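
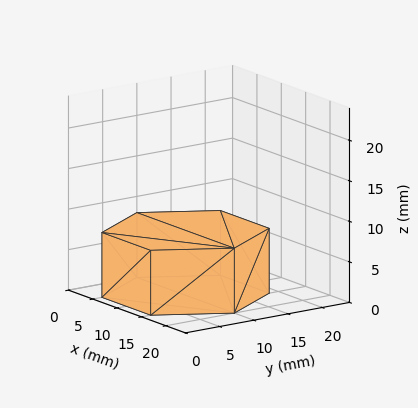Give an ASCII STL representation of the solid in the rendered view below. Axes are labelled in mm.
Reading the render: the shape is a regular 6-sided prism (a cylinder approximated with 6 flat sides), circumscribed radius ≈ 10 mm, height ≈ 8 mm (dimensions read to the nearest mm from the axis ticks). For the STL, each face is triangulated and given an outward normal.

solid part
  facet normal 0.0000 0.0000 -1.0000
    outer loop
      vertex 5.000 18.660 0.000
      vertex 15.000 18.660 0.000
      vertex 20.000 10.000 0.000
    endloop
  endfacet
  facet normal 0.0000 0.0000 -1.0000
    outer loop
      vertex 0.000 10.000 0.000
      vertex 5.000 18.660 0.000
      vertex 20.000 10.000 0.000
    endloop
  endfacet
  facet normal 0.0000 0.0000 -1.0000
    outer loop
      vertex 5.000 1.340 0.000
      vertex 0.000 10.000 0.000
      vertex 20.000 10.000 0.000
    endloop
  endfacet
  facet normal 0.0000 0.0000 -1.0000
    outer loop
      vertex 15.000 1.340 0.000
      vertex 5.000 1.340 0.000
      vertex 20.000 10.000 0.000
    endloop
  endfacet
  facet normal 0.0000 0.0000 1.0000
    outer loop
      vertex 20.000 10.000 8.000
      vertex 15.000 18.660 8.000
      vertex 5.000 18.660 8.000
    endloop
  endfacet
  facet normal 0.0000 0.0000 1.0000
    outer loop
      vertex 20.000 10.000 8.000
      vertex 5.000 18.660 8.000
      vertex 0.000 10.000 8.000
    endloop
  endfacet
  facet normal 0.0000 0.0000 1.0000
    outer loop
      vertex 20.000 10.000 8.000
      vertex 0.000 10.000 8.000
      vertex 5.000 1.340 8.000
    endloop
  endfacet
  facet normal 0.0000 0.0000 1.0000
    outer loop
      vertex 20.000 10.000 8.000
      vertex 5.000 1.340 8.000
      vertex 15.000 1.340 8.000
    endloop
  endfacet
  facet normal 0.8660 0.5000 0.0000
    outer loop
      vertex 20.000 10.000 0.000
      vertex 15.000 18.660 0.000
      vertex 15.000 18.660 8.000
    endloop
  endfacet
  facet normal 0.8660 0.5000 0.0000
    outer loop
      vertex 20.000 10.000 0.000
      vertex 15.000 18.660 8.000
      vertex 20.000 10.000 8.000
    endloop
  endfacet
  facet normal 0.0000 1.0000 0.0000
    outer loop
      vertex 15.000 18.660 0.000
      vertex 5.000 18.660 0.000
      vertex 5.000 18.660 8.000
    endloop
  endfacet
  facet normal 0.0000 1.0000 0.0000
    outer loop
      vertex 15.000 18.660 0.000
      vertex 5.000 18.660 8.000
      vertex 15.000 18.660 8.000
    endloop
  endfacet
  facet normal -0.8660 0.5000 0.0000
    outer loop
      vertex 5.000 18.660 0.000
      vertex 0.000 10.000 0.000
      vertex 0.000 10.000 8.000
    endloop
  endfacet
  facet normal -0.8660 0.5000 0.0000
    outer loop
      vertex 5.000 18.660 0.000
      vertex 0.000 10.000 8.000
      vertex 5.000 18.660 8.000
    endloop
  endfacet
  facet normal -0.8660 -0.5000 0.0000
    outer loop
      vertex 0.000 10.000 0.000
      vertex 5.000 1.340 0.000
      vertex 5.000 1.340 8.000
    endloop
  endfacet
  facet normal -0.8660 -0.5000 0.0000
    outer loop
      vertex 0.000 10.000 0.000
      vertex 5.000 1.340 8.000
      vertex 0.000 10.000 8.000
    endloop
  endfacet
  facet normal 0.0000 -1.0000 0.0000
    outer loop
      vertex 5.000 1.340 0.000
      vertex 15.000 1.340 0.000
      vertex 15.000 1.340 8.000
    endloop
  endfacet
  facet normal 0.0000 -1.0000 0.0000
    outer loop
      vertex 5.000 1.340 0.000
      vertex 15.000 1.340 8.000
      vertex 5.000 1.340 8.000
    endloop
  endfacet
  facet normal 0.8660 -0.5000 0.0000
    outer loop
      vertex 15.000 1.340 0.000
      vertex 20.000 10.000 0.000
      vertex 20.000 10.000 8.000
    endloop
  endfacet
  facet normal 0.8660 -0.5000 0.0000
    outer loop
      vertex 15.000 1.340 0.000
      vertex 20.000 10.000 8.000
      vertex 15.000 1.340 8.000
    endloop
  endfacet
endsolid part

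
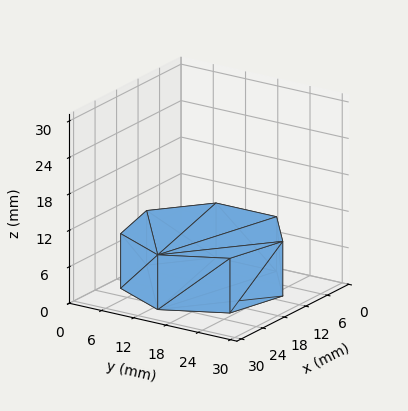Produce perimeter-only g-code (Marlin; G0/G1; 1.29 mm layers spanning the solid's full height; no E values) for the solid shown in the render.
Reading the render: the shape is a regular 7-sided prism (a cylinder approximated with 7 flat sides), circumscribed radius ≈ 13 mm, height ≈ 9 mm (dimensions read to the nearest mm from the axis ticks). For the g-code, the solid's height is divided into equal slices at the stated Δz and each level perimeter traced with G1 moves after a G0 lift.

; perimeter-only toolpath
G21 ; units = mm
G90 ; absolute positioning
G28 ; home
; layer 1
G0 Z1.29
G0 X26.00 Y13.00
G1 X21.11 Y23.16
G1 X10.11 Y25.67
G1 X1.29 Y18.64
G1 X1.29 Y7.36
G1 X10.11 Y0.33
G1 X21.11 Y2.84
G1 X26.00 Y13.00
; layer 2
G0 Z2.57
G0 X26.00 Y13.00
G1 X21.11 Y23.16
G1 X10.11 Y25.67
G1 X1.29 Y18.64
G1 X1.29 Y7.36
G1 X10.11 Y0.33
G1 X21.11 Y2.84
G1 X26.00 Y13.00
; layer 3
G0 Z3.86
G0 X26.00 Y13.00
G1 X21.11 Y23.16
G1 X10.11 Y25.67
G1 X1.29 Y18.64
G1 X1.29 Y7.36
G1 X10.11 Y0.33
G1 X21.11 Y2.84
G1 X26.00 Y13.00
; layer 4
G0 Z5.14
G0 X26.00 Y13.00
G1 X21.11 Y23.16
G1 X10.11 Y25.67
G1 X1.29 Y18.64
G1 X1.29 Y7.36
G1 X10.11 Y0.33
G1 X21.11 Y2.84
G1 X26.00 Y13.00
; layer 5
G0 Z6.43
G0 X26.00 Y13.00
G1 X21.11 Y23.16
G1 X10.11 Y25.67
G1 X1.29 Y18.64
G1 X1.29 Y7.36
G1 X10.11 Y0.33
G1 X21.11 Y2.84
G1 X26.00 Y13.00
; layer 6
G0 Z7.71
G0 X26.00 Y13.00
G1 X21.11 Y23.16
G1 X10.11 Y25.67
G1 X1.29 Y18.64
G1 X1.29 Y7.36
G1 X10.11 Y0.33
G1 X21.11 Y2.84
G1 X26.00 Y13.00
; layer 7
G0 Z9.00
G0 X26.00 Y13.00
G1 X21.11 Y23.16
G1 X10.11 Y25.67
G1 X1.29 Y18.64
G1 X1.29 Y7.36
G1 X10.11 Y0.33
G1 X21.11 Y2.84
G1 X26.00 Y13.00
M2 ; end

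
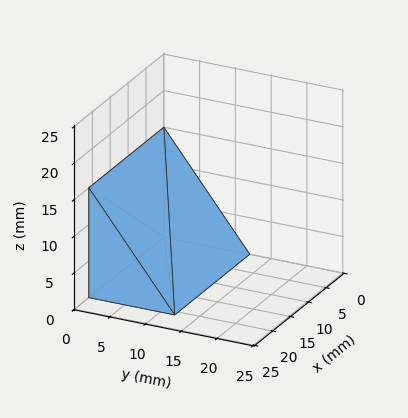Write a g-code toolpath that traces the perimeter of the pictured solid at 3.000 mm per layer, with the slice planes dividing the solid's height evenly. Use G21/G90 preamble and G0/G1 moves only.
Reading the render: the shape is a wedge (ramp): 21 × 12 mm base, rising to 15 mm along the y=0 edge and sloping linearly to z=0 at y=12 (dimensions read to the nearest mm from the axis ticks). For the g-code, the solid's height is divided into equal slices at the stated Δz and each level perimeter traced with G1 moves after a G0 lift.

; perimeter-only toolpath
G21 ; units = mm
G90 ; absolute positioning
G28 ; home
; layer 1
G0 Z3.000
G0 X0.000 Y0.000
G1 X21.000 Y0.000
G1 X21.000 Y9.600
G1 X0.000 Y9.600
G1 X0.000 Y0.000
; layer 2
G0 Z6.000
G0 X0.000 Y0.000
G1 X21.000 Y0.000
G1 X21.000 Y7.200
G1 X0.000 Y7.200
G1 X0.000 Y0.000
; layer 3
G0 Z9.000
G0 X0.000 Y0.000
G1 X21.000 Y0.000
G1 X21.000 Y4.800
G1 X0.000 Y4.800
G1 X0.000 Y0.000
; layer 4
G0 Z12.000
G0 X0.000 Y0.000
G1 X21.000 Y0.000
G1 X21.000 Y2.400
G1 X0.000 Y2.400
G1 X0.000 Y0.000
M2 ; end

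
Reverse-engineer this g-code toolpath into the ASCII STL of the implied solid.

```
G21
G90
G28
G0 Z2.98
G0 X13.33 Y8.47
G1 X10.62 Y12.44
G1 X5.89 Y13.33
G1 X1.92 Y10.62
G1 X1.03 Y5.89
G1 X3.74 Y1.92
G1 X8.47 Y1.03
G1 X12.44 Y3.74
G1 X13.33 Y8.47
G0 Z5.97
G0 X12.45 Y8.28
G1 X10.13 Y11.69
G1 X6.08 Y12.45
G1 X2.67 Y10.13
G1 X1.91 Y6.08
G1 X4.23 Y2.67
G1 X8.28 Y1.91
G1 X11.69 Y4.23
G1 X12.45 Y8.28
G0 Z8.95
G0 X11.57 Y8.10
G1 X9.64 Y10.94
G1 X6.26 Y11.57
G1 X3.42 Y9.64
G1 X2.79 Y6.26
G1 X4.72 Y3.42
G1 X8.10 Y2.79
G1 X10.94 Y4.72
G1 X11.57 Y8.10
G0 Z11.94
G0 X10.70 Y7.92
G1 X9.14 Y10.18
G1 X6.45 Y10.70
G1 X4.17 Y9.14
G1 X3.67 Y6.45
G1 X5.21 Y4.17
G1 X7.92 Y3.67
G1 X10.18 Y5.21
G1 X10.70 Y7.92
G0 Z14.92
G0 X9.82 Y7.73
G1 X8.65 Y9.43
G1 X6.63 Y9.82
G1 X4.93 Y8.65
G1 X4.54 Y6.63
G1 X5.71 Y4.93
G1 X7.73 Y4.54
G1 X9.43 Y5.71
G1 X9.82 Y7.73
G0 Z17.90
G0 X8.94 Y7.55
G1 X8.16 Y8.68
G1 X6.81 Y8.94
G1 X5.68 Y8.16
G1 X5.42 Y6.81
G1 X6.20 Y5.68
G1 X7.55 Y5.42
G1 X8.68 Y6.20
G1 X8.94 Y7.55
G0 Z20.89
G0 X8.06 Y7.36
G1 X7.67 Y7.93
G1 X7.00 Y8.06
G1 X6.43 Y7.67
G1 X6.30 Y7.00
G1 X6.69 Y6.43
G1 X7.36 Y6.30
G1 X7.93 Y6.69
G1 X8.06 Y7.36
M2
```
solid part
  facet normal 0.0000 0.0000 -1.0000
    outer loop
      vertex 5.71 14.21 0.00
      vertex 11.11 13.19 0.00
      vertex 14.21 8.65 0.00
    endloop
  endfacet
  facet normal 0.0000 0.0000 -1.0000
    outer loop
      vertex 1.17 11.11 0.00
      vertex 5.71 14.21 0.00
      vertex 14.21 8.65 0.00
    endloop
  endfacet
  facet normal 0.0000 0.0000 -1.0000
    outer loop
      vertex 0.15 5.71 0.00
      vertex 1.17 11.11 0.00
      vertex 14.21 8.65 0.00
    endloop
  endfacet
  facet normal 0.0000 0.0000 -1.0000
    outer loop
      vertex 3.25 1.17 0.00
      vertex 0.15 5.71 0.00
      vertex 14.21 8.65 0.00
    endloop
  endfacet
  facet normal 0.0000 0.0000 -1.0000
    outer loop
      vertex 8.65 0.15 0.00
      vertex 3.25 1.17 0.00
      vertex 14.21 8.65 0.00
    endloop
  endfacet
  facet normal 0.0000 0.0000 -1.0000
    outer loop
      vertex 13.19 3.25 0.00
      vertex 8.65 0.15 0.00
      vertex 14.21 8.65 0.00
    endloop
  endfacet
  facet normal 0.7957 0.5433 0.2678
    outer loop
      vertex 14.21 8.65 0.00
      vertex 11.11 13.19 0.00
      vertex 7.18 7.18 23.87
    endloop
  endfacet
  facet normal 0.1788 0.9467 0.2678
    outer loop
      vertex 11.11 13.19 0.00
      vertex 5.71 14.21 0.00
      vertex 7.18 7.18 23.87
    endloop
  endfacet
  facet normal -0.5433 0.7957 0.2678
    outer loop
      vertex 5.71 14.21 0.00
      vertex 1.17 11.11 0.00
      vertex 7.18 7.18 23.87
    endloop
  endfacet
  facet normal -0.9467 0.1788 0.2678
    outer loop
      vertex 1.17 11.11 0.00
      vertex 0.15 5.71 0.00
      vertex 7.18 7.18 23.87
    endloop
  endfacet
  facet normal -0.7957 -0.5433 0.2678
    outer loop
      vertex 0.15 5.71 0.00
      vertex 3.25 1.17 0.00
      vertex 7.18 7.18 23.87
    endloop
  endfacet
  facet normal -0.1788 -0.9467 0.2678
    outer loop
      vertex 3.25 1.17 0.00
      vertex 8.65 0.15 0.00
      vertex 7.18 7.18 23.87
    endloop
  endfacet
  facet normal 0.5433 -0.7957 0.2678
    outer loop
      vertex 8.65 0.15 0.00
      vertex 13.19 3.25 0.00
      vertex 7.18 7.18 23.87
    endloop
  endfacet
  facet normal 0.9467 -0.1788 0.2678
    outer loop
      vertex 13.19 3.25 0.00
      vertex 14.21 8.65 0.00
      vertex 7.18 7.18 23.87
    endloop
  endfacet
endsolid part

The G0 Z moves step by Δz≈2.98 mm. The G1 loops shrink linearly with z, so the solid tapers from its base footprint up to z≈23.9. Closing with a flat bottom cap and the tapered top and triangulating gives 14 facets — a regular 8-sided pyramid, base circumscribed radius ≈ 7.18 mm, apex at z ≈ 23.9 mm.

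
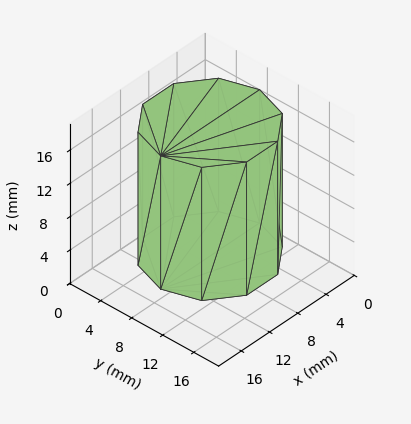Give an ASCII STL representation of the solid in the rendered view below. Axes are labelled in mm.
Reading the render: the shape is a regular 10-sided prism (a cylinder approximated with 10 flat sides), circumscribed radius ≈ 7 mm, height ≈ 16 mm (dimensions read to the nearest mm from the axis ticks). For the STL, each face is triangulated and given an outward normal.

solid part
  facet normal 0.0000 0.0000 -1.0000
    outer loop
      vertex 9.2 13.7 0.0
      vertex 12.7 11.1 0.0
      vertex 14.0 7.0 0.0
    endloop
  endfacet
  facet normal 0.0000 0.0000 -1.0000
    outer loop
      vertex 4.8 13.7 0.0
      vertex 9.2 13.7 0.0
      vertex 14.0 7.0 0.0
    endloop
  endfacet
  facet normal 0.0000 0.0000 -1.0000
    outer loop
      vertex 1.3 11.1 0.0
      vertex 4.8 13.7 0.0
      vertex 14.0 7.0 0.0
    endloop
  endfacet
  facet normal 0.0000 0.0000 -1.0000
    outer loop
      vertex 0.0 7.0 0.0
      vertex 1.3 11.1 0.0
      vertex 14.0 7.0 0.0
    endloop
  endfacet
  facet normal 0.0000 0.0000 -1.0000
    outer loop
      vertex 1.3 2.9 0.0
      vertex 0.0 7.0 0.0
      vertex 14.0 7.0 0.0
    endloop
  endfacet
  facet normal 0.0000 0.0000 -1.0000
    outer loop
      vertex 4.8 0.3 0.0
      vertex 1.3 2.9 0.0
      vertex 14.0 7.0 0.0
    endloop
  endfacet
  facet normal 0.0000 0.0000 -1.0000
    outer loop
      vertex 9.2 0.3 0.0
      vertex 4.8 0.3 0.0
      vertex 14.0 7.0 0.0
    endloop
  endfacet
  facet normal 0.0000 0.0000 -1.0000
    outer loop
      vertex 12.7 2.9 0.0
      vertex 9.2 0.3 0.0
      vertex 14.0 7.0 0.0
    endloop
  endfacet
  facet normal 0.0000 0.0000 1.0000
    outer loop
      vertex 14.0 7.0 16.0
      vertex 12.7 11.1 16.0
      vertex 9.2 13.7 16.0
    endloop
  endfacet
  facet normal 0.0000 0.0000 1.0000
    outer loop
      vertex 14.0 7.0 16.0
      vertex 9.2 13.7 16.0
      vertex 4.8 13.7 16.0
    endloop
  endfacet
  facet normal 0.0000 0.0000 1.0000
    outer loop
      vertex 14.0 7.0 16.0
      vertex 4.8 13.7 16.0
      vertex 1.3 11.1 16.0
    endloop
  endfacet
  facet normal 0.0000 0.0000 1.0000
    outer loop
      vertex 14.0 7.0 16.0
      vertex 1.3 11.1 16.0
      vertex 0.0 7.0 16.0
    endloop
  endfacet
  facet normal 0.0000 0.0000 1.0000
    outer loop
      vertex 14.0 7.0 16.0
      vertex 0.0 7.0 16.0
      vertex 1.3 2.9 16.0
    endloop
  endfacet
  facet normal 0.0000 0.0000 1.0000
    outer loop
      vertex 14.0 7.0 16.0
      vertex 1.3 2.9 16.0
      vertex 4.8 0.3 16.0
    endloop
  endfacet
  facet normal 0.0000 0.0000 1.0000
    outer loop
      vertex 14.0 7.0 16.0
      vertex 4.8 0.3 16.0
      vertex 9.2 0.3 16.0
    endloop
  endfacet
  facet normal 0.0000 0.0000 1.0000
    outer loop
      vertex 14.0 7.0 16.0
      vertex 9.2 0.3 16.0
      vertex 12.7 2.9 16.0
    endloop
  endfacet
  facet normal 0.9532 0.3022 0.0000
    outer loop
      vertex 14.0 7.0 0.0
      vertex 12.7 11.1 0.0
      vertex 12.7 11.1 16.0
    endloop
  endfacet
  facet normal 0.9532 0.3022 0.0000
    outer loop
      vertex 14.0 7.0 0.0
      vertex 12.7 11.1 16.0
      vertex 14.0 7.0 16.0
    endloop
  endfacet
  facet normal 0.5963 0.8027 0.0000
    outer loop
      vertex 12.7 11.1 0.0
      vertex 9.2 13.7 0.0
      vertex 9.2 13.7 16.0
    endloop
  endfacet
  facet normal 0.5963 0.8027 0.0000
    outer loop
      vertex 12.7 11.1 0.0
      vertex 9.2 13.7 16.0
      vertex 12.7 11.1 16.0
    endloop
  endfacet
  facet normal 0.0000 1.0000 0.0000
    outer loop
      vertex 9.2 13.7 0.0
      vertex 4.8 13.7 0.0
      vertex 4.8 13.7 16.0
    endloop
  endfacet
  facet normal 0.0000 1.0000 0.0000
    outer loop
      vertex 9.2 13.7 0.0
      vertex 4.8 13.7 16.0
      vertex 9.2 13.7 16.0
    endloop
  endfacet
  facet normal -0.5963 0.8027 0.0000
    outer loop
      vertex 4.8 13.7 0.0
      vertex 1.3 11.1 0.0
      vertex 1.3 11.1 16.0
    endloop
  endfacet
  facet normal -0.5963 0.8027 0.0000
    outer loop
      vertex 4.8 13.7 0.0
      vertex 1.3 11.1 16.0
      vertex 4.8 13.7 16.0
    endloop
  endfacet
  facet normal -0.9532 0.3022 0.0000
    outer loop
      vertex 1.3 11.1 0.0
      vertex 0.0 7.0 0.0
      vertex 0.0 7.0 16.0
    endloop
  endfacet
  facet normal -0.9532 0.3022 0.0000
    outer loop
      vertex 1.3 11.1 0.0
      vertex 0.0 7.0 16.0
      vertex 1.3 11.1 16.0
    endloop
  endfacet
  facet normal -0.9532 -0.3022 0.0000
    outer loop
      vertex 0.0 7.0 0.0
      vertex 1.3 2.9 0.0
      vertex 1.3 2.9 16.0
    endloop
  endfacet
  facet normal -0.9532 -0.3022 0.0000
    outer loop
      vertex 0.0 7.0 0.0
      vertex 1.3 2.9 16.0
      vertex 0.0 7.0 16.0
    endloop
  endfacet
  facet normal -0.5963 -0.8027 0.0000
    outer loop
      vertex 1.3 2.9 0.0
      vertex 4.8 0.3 0.0
      vertex 4.8 0.3 16.0
    endloop
  endfacet
  facet normal -0.5963 -0.8027 0.0000
    outer loop
      vertex 1.3 2.9 0.0
      vertex 4.8 0.3 16.0
      vertex 1.3 2.9 16.0
    endloop
  endfacet
  facet normal 0.0000 -1.0000 0.0000
    outer loop
      vertex 4.8 0.3 0.0
      vertex 9.2 0.3 0.0
      vertex 9.2 0.3 16.0
    endloop
  endfacet
  facet normal 0.0000 -1.0000 0.0000
    outer loop
      vertex 4.8 0.3 0.0
      vertex 9.2 0.3 16.0
      vertex 4.8 0.3 16.0
    endloop
  endfacet
  facet normal 0.5963 -0.8027 0.0000
    outer loop
      vertex 9.2 0.3 0.0
      vertex 12.7 2.9 0.0
      vertex 12.7 2.9 16.0
    endloop
  endfacet
  facet normal 0.5963 -0.8027 0.0000
    outer loop
      vertex 9.2 0.3 0.0
      vertex 12.7 2.9 16.0
      vertex 9.2 0.3 16.0
    endloop
  endfacet
  facet normal 0.9532 -0.3022 0.0000
    outer loop
      vertex 12.7 2.9 0.0
      vertex 14.0 7.0 0.0
      vertex 14.0 7.0 16.0
    endloop
  endfacet
  facet normal 0.9532 -0.3022 0.0000
    outer loop
      vertex 12.7 2.9 0.0
      vertex 14.0 7.0 16.0
      vertex 12.7 2.9 16.0
    endloop
  endfacet
endsolid part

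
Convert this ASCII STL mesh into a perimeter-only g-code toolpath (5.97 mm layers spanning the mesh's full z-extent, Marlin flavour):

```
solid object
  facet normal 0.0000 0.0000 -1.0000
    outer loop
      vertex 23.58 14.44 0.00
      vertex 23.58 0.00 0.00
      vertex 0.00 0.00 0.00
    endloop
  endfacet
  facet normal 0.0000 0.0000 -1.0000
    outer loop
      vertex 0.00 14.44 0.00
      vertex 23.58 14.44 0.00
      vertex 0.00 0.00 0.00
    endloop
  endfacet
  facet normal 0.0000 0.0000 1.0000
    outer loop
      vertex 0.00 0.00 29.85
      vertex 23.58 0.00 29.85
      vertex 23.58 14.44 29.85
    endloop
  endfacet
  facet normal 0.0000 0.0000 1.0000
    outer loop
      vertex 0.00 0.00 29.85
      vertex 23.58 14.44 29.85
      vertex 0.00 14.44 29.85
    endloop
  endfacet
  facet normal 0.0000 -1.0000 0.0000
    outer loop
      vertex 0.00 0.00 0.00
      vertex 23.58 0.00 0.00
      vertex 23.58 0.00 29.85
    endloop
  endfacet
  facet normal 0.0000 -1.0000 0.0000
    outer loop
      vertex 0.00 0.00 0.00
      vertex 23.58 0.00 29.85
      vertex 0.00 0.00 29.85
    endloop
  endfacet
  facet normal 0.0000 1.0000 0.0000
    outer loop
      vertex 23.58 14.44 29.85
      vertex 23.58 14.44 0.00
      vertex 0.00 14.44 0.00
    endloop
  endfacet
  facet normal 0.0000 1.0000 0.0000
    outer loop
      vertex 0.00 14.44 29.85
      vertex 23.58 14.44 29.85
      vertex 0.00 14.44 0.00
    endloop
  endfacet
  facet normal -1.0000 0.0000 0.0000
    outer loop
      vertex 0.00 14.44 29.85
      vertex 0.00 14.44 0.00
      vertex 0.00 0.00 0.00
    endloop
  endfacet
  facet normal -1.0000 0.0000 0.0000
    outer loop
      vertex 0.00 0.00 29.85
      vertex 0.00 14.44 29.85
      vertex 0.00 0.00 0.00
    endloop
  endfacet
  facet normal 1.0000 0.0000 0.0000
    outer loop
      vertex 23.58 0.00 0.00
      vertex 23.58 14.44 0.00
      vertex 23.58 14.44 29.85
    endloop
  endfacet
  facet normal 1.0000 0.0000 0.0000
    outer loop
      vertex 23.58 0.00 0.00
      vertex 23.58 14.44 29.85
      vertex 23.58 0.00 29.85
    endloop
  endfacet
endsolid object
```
; perimeter-only toolpath
G21 ; units = mm
G90 ; absolute positioning
G28 ; home
; layer 1
G0 Z5.97
G0 X0.00 Y0.00
G1 X23.58 Y0.00
G1 X23.58 Y14.44
G1 X0.00 Y14.44
G1 X0.00 Y0.00
; layer 2
G0 Z11.94
G0 X0.00 Y0.00
G1 X23.58 Y0.00
G1 X23.58 Y14.44
G1 X0.00 Y14.44
G1 X0.00 Y0.00
; layer 3
G0 Z17.91
G0 X0.00 Y0.00
G1 X23.58 Y0.00
G1 X23.58 Y14.44
G1 X0.00 Y14.44
G1 X0.00 Y0.00
; layer 4
G0 Z23.88
G0 X0.00 Y0.00
G1 X23.58 Y0.00
G1 X23.58 Y14.44
G1 X0.00 Y14.44
G1 X0.00 Y0.00
; layer 5
G0 Z29.85
G0 X0.00 Y0.00
G1 X23.58 Y0.00
G1 X23.58 Y14.44
G1 X0.00 Y14.44
G1 X0.00 Y0.00
M2 ; end

The solid is a rectangular box, roughly 23.6 × 14.4 mm footprint and 29.9 mm tall. Slicing at Δz = 5.97 mm — 5 equal slices spanning the solid's height, so layer i sits at z = i·h/5 — gives 5 non-empty perimeters. Each is a 4-segment closed polygon; G0 lifts to the layer z and rapids to the start vertex, then G1 traces the edges.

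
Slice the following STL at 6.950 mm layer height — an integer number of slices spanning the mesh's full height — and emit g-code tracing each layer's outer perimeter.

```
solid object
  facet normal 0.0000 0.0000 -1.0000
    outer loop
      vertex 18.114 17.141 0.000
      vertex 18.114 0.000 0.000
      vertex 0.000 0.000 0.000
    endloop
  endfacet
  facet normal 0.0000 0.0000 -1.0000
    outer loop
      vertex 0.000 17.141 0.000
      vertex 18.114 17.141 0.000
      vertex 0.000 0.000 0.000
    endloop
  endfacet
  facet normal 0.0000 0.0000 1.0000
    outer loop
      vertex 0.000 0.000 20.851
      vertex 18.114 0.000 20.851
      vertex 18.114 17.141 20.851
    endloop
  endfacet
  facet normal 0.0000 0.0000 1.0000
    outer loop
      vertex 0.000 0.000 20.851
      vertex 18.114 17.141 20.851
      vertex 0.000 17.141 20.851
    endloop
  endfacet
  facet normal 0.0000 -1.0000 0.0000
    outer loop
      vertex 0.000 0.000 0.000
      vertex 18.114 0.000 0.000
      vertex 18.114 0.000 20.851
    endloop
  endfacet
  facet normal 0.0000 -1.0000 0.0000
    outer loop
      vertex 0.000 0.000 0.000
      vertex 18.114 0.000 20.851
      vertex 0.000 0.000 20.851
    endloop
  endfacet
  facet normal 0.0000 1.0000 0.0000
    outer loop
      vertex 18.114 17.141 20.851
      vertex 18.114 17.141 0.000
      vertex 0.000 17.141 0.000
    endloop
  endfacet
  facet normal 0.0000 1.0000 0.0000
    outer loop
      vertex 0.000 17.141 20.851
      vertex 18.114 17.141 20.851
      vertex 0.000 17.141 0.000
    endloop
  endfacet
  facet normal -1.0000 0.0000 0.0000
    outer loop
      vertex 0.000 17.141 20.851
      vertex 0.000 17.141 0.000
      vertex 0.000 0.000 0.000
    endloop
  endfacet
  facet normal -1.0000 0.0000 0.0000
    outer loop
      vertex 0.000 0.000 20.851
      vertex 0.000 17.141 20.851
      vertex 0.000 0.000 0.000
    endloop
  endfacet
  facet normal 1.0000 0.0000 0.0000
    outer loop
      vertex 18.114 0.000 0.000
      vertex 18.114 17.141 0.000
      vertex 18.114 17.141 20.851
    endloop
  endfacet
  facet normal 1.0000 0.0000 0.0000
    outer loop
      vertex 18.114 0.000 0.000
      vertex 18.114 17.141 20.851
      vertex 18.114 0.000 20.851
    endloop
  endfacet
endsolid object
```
; perimeter-only toolpath
G21 ; units = mm
G90 ; absolute positioning
G28 ; home
; layer 1
G0 Z6.950
G0 X0.000 Y0.000
G1 X18.114 Y0.000
G1 X18.114 Y17.141
G1 X0.000 Y17.141
G1 X0.000 Y0.000
; layer 2
G0 Z13.901
G0 X0.000 Y0.000
G1 X18.114 Y0.000
G1 X18.114 Y17.141
G1 X0.000 Y17.141
G1 X0.000 Y0.000
; layer 3
G0 Z20.851
G0 X0.000 Y0.000
G1 X18.114 Y0.000
G1 X18.114 Y17.141
G1 X0.000 Y17.141
G1 X0.000 Y0.000
M2 ; end

The solid is a rectangular box, roughly 18.1 × 17.1 mm footprint and 20.9 mm tall. Slicing at Δz = 6.950 mm — 3 equal slices spanning the solid's height, so layer i sits at z = i·h/3 — gives 3 non-empty perimeters. Each is a 4-segment closed polygon; G0 lifts to the layer z and rapids to the start vertex, then G1 traces the edges.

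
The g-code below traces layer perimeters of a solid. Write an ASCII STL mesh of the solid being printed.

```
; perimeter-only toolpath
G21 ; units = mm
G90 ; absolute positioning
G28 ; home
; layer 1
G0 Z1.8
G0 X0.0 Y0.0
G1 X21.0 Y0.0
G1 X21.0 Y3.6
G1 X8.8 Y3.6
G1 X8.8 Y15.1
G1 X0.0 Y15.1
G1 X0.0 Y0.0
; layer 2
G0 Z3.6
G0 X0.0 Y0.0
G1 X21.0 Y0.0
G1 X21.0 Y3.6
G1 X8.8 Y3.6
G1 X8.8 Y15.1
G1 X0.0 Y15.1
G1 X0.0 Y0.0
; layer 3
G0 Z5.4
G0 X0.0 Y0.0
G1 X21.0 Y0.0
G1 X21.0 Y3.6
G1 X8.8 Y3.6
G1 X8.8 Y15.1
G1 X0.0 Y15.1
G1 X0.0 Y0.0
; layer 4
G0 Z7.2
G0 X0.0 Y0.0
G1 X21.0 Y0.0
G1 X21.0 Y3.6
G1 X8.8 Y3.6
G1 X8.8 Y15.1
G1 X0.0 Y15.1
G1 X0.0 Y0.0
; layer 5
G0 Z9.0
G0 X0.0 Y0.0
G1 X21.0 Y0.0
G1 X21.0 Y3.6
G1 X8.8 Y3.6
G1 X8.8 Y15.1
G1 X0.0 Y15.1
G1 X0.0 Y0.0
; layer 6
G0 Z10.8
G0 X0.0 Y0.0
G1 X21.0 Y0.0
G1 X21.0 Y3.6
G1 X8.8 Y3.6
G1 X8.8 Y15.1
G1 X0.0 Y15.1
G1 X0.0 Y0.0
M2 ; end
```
solid part
  facet normal 0.0000 0.0000 -1.0000
    outer loop
      vertex 21.0 3.6 0.0
      vertex 21.0 0.0 0.0
      vertex 0.0 0.0 0.0
    endloop
  endfacet
  facet normal 0.0000 0.0000 -1.0000
    outer loop
      vertex 8.8 3.6 0.0
      vertex 21.0 3.6 0.0
      vertex 0.0 0.0 0.0
    endloop
  endfacet
  facet normal 0.0000 0.0000 -1.0000
    outer loop
      vertex 8.8 15.1 0.0
      vertex 8.8 3.6 0.0
      vertex 0.0 0.0 0.0
    endloop
  endfacet
  facet normal 0.0000 0.0000 -1.0000
    outer loop
      vertex 0.0 15.1 0.0
      vertex 8.8 15.1 0.0
      vertex 0.0 0.0 0.0
    endloop
  endfacet
  facet normal 0.0000 0.0000 1.0000
    outer loop
      vertex 0.0 0.0 10.8
      vertex 21.0 0.0 10.8
      vertex 21.0 3.6 10.8
    endloop
  endfacet
  facet normal 0.0000 0.0000 1.0000
    outer loop
      vertex 0.0 0.0 10.8
      vertex 21.0 3.6 10.8
      vertex 8.8 3.6 10.8
    endloop
  endfacet
  facet normal 0.0000 0.0000 1.0000
    outer loop
      vertex 0.0 0.0 10.8
      vertex 8.8 3.6 10.8
      vertex 8.8 15.1 10.8
    endloop
  endfacet
  facet normal 0.0000 0.0000 1.0000
    outer loop
      vertex 0.0 0.0 10.8
      vertex 8.8 15.1 10.8
      vertex 0.0 15.1 10.8
    endloop
  endfacet
  facet normal 0.0000 -1.0000 0.0000
    outer loop
      vertex 0.0 0.0 0.0
      vertex 21.0 0.0 0.0
      vertex 21.0 0.0 10.8
    endloop
  endfacet
  facet normal 0.0000 -1.0000 0.0000
    outer loop
      vertex 0.0 0.0 0.0
      vertex 21.0 0.0 10.8
      vertex 0.0 0.0 10.8
    endloop
  endfacet
  facet normal 1.0000 0.0000 0.0000
    outer loop
      vertex 21.0 0.0 0.0
      vertex 21.0 3.6 0.0
      vertex 21.0 3.6 10.8
    endloop
  endfacet
  facet normal 1.0000 0.0000 0.0000
    outer loop
      vertex 21.0 0.0 0.0
      vertex 21.0 3.6 10.8
      vertex 21.0 0.0 10.8
    endloop
  endfacet
  facet normal 0.0000 1.0000 0.0000
    outer loop
      vertex 21.0 3.6 0.0
      vertex 8.8 3.6 0.0
      vertex 8.8 3.6 10.8
    endloop
  endfacet
  facet normal 0.0000 1.0000 0.0000
    outer loop
      vertex 21.0 3.6 0.0
      vertex 8.8 3.6 10.8
      vertex 21.0 3.6 10.8
    endloop
  endfacet
  facet normal 1.0000 0.0000 0.0000
    outer loop
      vertex 8.8 3.6 0.0
      vertex 8.8 15.1 0.0
      vertex 8.8 15.1 10.8
    endloop
  endfacet
  facet normal 1.0000 0.0000 0.0000
    outer loop
      vertex 8.8 3.6 0.0
      vertex 8.8 15.1 10.8
      vertex 8.8 3.6 10.8
    endloop
  endfacet
  facet normal 0.0000 1.0000 0.0000
    outer loop
      vertex 8.8 15.1 0.0
      vertex 0.0 15.1 0.0
      vertex 0.0 15.1 10.8
    endloop
  endfacet
  facet normal 0.0000 1.0000 0.0000
    outer loop
      vertex 8.8 15.1 0.0
      vertex 0.0 15.1 10.8
      vertex 8.8 15.1 10.8
    endloop
  endfacet
  facet normal -1.0000 0.0000 0.0000
    outer loop
      vertex 0.0 15.1 0.0
      vertex 0.0 0.0 0.0
      vertex 0.0 0.0 10.8
    endloop
  endfacet
  facet normal -1.0000 0.0000 0.0000
    outer loop
      vertex 0.0 15.1 0.0
      vertex 0.0 0.0 10.8
      vertex 0.0 15.1 10.8
    endloop
  endfacet
endsolid part

The G0 Z moves step by Δz≈1.8 mm. Every layer's G1 loop is the same polygon, so the solid is a straight extrusion of it from z=0 to z≈10.8. Closing with flat bottom and top caps and triangulating gives 20 facets — an L-shaped prism: outer 21 × 15.1 mm, arm thicknesses ≈ 3.6 mm (horizontal) and 8.8 mm (vertical), extruded 10.8 mm in z.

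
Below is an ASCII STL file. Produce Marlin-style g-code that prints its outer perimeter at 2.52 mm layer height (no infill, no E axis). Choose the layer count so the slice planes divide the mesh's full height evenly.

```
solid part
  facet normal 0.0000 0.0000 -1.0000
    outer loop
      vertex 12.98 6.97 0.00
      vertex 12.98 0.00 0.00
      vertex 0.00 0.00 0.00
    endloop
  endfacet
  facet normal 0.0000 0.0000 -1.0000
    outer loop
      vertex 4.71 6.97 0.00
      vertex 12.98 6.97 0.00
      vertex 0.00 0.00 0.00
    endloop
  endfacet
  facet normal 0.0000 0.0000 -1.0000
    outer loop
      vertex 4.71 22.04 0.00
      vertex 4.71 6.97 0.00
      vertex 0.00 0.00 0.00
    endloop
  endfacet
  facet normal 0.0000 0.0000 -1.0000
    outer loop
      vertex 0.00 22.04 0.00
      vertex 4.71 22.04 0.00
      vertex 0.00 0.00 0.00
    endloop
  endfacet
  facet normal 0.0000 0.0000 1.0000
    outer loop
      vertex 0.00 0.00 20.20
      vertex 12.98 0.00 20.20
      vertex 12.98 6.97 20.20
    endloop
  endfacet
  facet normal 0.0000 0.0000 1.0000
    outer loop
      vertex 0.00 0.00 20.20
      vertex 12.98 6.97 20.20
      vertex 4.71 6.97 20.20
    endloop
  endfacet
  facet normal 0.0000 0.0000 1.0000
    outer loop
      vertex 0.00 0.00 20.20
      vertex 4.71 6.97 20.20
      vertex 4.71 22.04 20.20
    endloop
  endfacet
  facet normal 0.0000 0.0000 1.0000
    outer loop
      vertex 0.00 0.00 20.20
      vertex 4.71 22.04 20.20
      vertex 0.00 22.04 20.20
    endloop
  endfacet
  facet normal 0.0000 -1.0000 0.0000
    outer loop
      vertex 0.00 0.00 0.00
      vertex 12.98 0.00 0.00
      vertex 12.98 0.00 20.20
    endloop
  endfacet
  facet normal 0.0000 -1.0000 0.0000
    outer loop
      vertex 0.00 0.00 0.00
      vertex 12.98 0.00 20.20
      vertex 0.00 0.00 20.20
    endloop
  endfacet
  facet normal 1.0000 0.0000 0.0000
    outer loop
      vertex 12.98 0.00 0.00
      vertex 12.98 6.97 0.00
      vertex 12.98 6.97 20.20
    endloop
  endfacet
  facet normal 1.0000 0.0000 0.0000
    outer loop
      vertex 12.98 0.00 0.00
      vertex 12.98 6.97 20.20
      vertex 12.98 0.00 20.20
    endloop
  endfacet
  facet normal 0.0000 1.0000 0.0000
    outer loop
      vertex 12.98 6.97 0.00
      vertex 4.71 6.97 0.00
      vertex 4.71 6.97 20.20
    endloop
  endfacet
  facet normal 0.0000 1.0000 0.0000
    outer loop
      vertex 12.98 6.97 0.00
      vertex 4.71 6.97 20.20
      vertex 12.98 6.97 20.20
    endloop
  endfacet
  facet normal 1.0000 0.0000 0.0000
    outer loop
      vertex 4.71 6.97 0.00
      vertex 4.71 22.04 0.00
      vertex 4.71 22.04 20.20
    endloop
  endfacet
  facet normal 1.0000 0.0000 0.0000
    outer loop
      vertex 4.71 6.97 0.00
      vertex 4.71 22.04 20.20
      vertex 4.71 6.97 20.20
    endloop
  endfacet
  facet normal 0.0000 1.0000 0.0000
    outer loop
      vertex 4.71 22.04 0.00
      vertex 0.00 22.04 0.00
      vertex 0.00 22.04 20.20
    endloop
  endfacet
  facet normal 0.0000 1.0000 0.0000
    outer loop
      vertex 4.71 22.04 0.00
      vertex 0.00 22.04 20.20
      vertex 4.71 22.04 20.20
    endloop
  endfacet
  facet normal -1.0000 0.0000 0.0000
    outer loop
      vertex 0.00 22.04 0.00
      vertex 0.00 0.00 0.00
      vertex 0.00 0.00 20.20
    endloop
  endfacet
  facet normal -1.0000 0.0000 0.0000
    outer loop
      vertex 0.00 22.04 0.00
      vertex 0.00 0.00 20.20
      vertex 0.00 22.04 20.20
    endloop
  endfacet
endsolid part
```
; perimeter-only toolpath
G21 ; units = mm
G90 ; absolute positioning
G28 ; home
; layer 1
G0 Z2.52
G0 X0.00 Y0.00
G1 X12.98 Y0.00
G1 X12.98 Y6.97
G1 X4.71 Y6.97
G1 X4.71 Y22.04
G1 X0.00 Y22.04
G1 X0.00 Y0.00
; layer 2
G0 Z5.05
G0 X0.00 Y0.00
G1 X12.98 Y0.00
G1 X12.98 Y6.97
G1 X4.71 Y6.97
G1 X4.71 Y22.04
G1 X0.00 Y22.04
G1 X0.00 Y0.00
; layer 3
G0 Z7.57
G0 X0.00 Y0.00
G1 X12.98 Y0.00
G1 X12.98 Y6.97
G1 X4.71 Y6.97
G1 X4.71 Y22.04
G1 X0.00 Y22.04
G1 X0.00 Y0.00
; layer 4
G0 Z10.10
G0 X0.00 Y0.00
G1 X12.98 Y0.00
G1 X12.98 Y6.97
G1 X4.71 Y6.97
G1 X4.71 Y22.04
G1 X0.00 Y22.04
G1 X0.00 Y0.00
; layer 5
G0 Z12.62
G0 X0.00 Y0.00
G1 X12.98 Y0.00
G1 X12.98 Y6.97
G1 X4.71 Y6.97
G1 X4.71 Y22.04
G1 X0.00 Y22.04
G1 X0.00 Y0.00
; layer 6
G0 Z15.15
G0 X0.00 Y0.00
G1 X12.98 Y0.00
G1 X12.98 Y6.97
G1 X4.71 Y6.97
G1 X4.71 Y22.04
G1 X0.00 Y22.04
G1 X0.00 Y0.00
; layer 7
G0 Z17.68
G0 X0.00 Y0.00
G1 X12.98 Y0.00
G1 X12.98 Y6.97
G1 X4.71 Y6.97
G1 X4.71 Y22.04
G1 X0.00 Y22.04
G1 X0.00 Y0.00
; layer 8
G0 Z20.20
G0 X0.00 Y0.00
G1 X12.98 Y0.00
G1 X12.98 Y6.97
G1 X4.71 Y6.97
G1 X4.71 Y22.04
G1 X0.00 Y22.04
G1 X0.00 Y0.00
M2 ; end

The solid is an L-shaped prism: outer 13 × 22 mm, arm thicknesses ≈ 6.97 mm (horizontal) and 4.71 mm (vertical), extruded 20.2 mm in z. Slicing at Δz = 2.52 mm — 8 equal slices spanning the solid's height, so layer i sits at z = i·h/8 — gives 8 non-empty perimeters. Each is a 6-segment closed polygon; G0 lifts to the layer z and rapids to the start vertex, then G1 traces the edges.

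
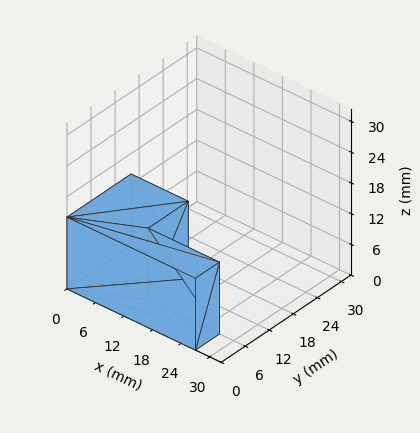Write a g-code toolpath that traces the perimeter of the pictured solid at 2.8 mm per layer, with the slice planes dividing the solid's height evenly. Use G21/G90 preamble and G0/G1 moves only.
Reading the render: the shape is an L-shaped prism: outer 27 × 16 mm, arm thicknesses ≈ 6 mm (horizontal) and 12 mm (vertical), extruded 14 mm in z (dimensions read to the nearest mm from the axis ticks). For the g-code, the solid's height is divided into equal slices at the stated Δz and each level perimeter traced with G1 moves after a G0 lift.

; perimeter-only toolpath
G21 ; units = mm
G90 ; absolute positioning
G28 ; home
; layer 1
G0 Z2.8
G0 X0.0 Y0.0
G1 X27.0 Y0.0
G1 X27.0 Y6.0
G1 X12.0 Y6.0
G1 X12.0 Y16.0
G1 X0.0 Y16.0
G1 X0.0 Y0.0
; layer 2
G0 Z5.6
G0 X0.0 Y0.0
G1 X27.0 Y0.0
G1 X27.0 Y6.0
G1 X12.0 Y6.0
G1 X12.0 Y16.0
G1 X0.0 Y16.0
G1 X0.0 Y0.0
; layer 3
G0 Z8.4
G0 X0.0 Y0.0
G1 X27.0 Y0.0
G1 X27.0 Y6.0
G1 X12.0 Y6.0
G1 X12.0 Y16.0
G1 X0.0 Y16.0
G1 X0.0 Y0.0
; layer 4
G0 Z11.2
G0 X0.0 Y0.0
G1 X27.0 Y0.0
G1 X27.0 Y6.0
G1 X12.0 Y6.0
G1 X12.0 Y16.0
G1 X0.0 Y16.0
G1 X0.0 Y0.0
; layer 5
G0 Z14.0
G0 X0.0 Y0.0
G1 X27.0 Y0.0
G1 X27.0 Y6.0
G1 X12.0 Y6.0
G1 X12.0 Y16.0
G1 X0.0 Y16.0
G1 X0.0 Y0.0
M2 ; end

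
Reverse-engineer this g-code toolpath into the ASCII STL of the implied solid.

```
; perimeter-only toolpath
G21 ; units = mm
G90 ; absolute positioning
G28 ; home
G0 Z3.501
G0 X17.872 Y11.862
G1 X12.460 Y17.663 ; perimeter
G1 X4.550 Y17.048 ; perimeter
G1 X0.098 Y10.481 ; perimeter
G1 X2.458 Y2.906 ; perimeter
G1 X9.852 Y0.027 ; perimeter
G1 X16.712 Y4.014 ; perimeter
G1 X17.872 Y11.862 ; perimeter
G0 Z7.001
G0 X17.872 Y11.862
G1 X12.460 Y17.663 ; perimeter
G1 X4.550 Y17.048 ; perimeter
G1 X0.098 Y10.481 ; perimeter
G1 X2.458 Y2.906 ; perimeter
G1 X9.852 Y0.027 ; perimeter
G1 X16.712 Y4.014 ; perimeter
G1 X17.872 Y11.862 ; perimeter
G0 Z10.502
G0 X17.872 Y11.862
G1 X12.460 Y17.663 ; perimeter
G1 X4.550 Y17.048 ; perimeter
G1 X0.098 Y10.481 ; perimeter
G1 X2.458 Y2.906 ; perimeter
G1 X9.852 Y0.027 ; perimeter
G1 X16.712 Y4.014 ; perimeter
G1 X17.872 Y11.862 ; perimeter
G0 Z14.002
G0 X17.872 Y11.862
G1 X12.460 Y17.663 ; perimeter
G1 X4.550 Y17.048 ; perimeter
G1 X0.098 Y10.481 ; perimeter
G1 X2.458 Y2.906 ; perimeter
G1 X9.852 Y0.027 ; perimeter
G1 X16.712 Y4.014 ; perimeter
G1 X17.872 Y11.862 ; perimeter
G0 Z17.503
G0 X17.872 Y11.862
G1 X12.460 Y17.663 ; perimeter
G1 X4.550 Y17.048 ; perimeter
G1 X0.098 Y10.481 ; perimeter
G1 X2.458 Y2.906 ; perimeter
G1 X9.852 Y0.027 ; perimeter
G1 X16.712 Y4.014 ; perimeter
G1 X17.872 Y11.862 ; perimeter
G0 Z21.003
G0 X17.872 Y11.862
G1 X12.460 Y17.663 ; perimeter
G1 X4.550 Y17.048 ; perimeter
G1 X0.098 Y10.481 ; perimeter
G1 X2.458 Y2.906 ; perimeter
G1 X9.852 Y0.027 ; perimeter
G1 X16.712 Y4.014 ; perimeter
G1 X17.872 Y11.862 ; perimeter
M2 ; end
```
solid part
  facet normal 0.0000 0.0000 -1.0000
    outer loop
      vertex 4.550 17.048 0.000
      vertex 12.460 17.663 0.000
      vertex 17.872 11.862 0.000
    endloop
  endfacet
  facet normal 0.0000 0.0000 -1.0000
    outer loop
      vertex 0.098 10.481 0.000
      vertex 4.550 17.048 0.000
      vertex 17.872 11.862 0.000
    endloop
  endfacet
  facet normal 0.0000 0.0000 -1.0000
    outer loop
      vertex 2.458 2.906 0.000
      vertex 0.098 10.481 0.000
      vertex 17.872 11.862 0.000
    endloop
  endfacet
  facet normal 0.0000 0.0000 -1.0000
    outer loop
      vertex 9.852 0.027 0.000
      vertex 2.458 2.906 0.000
      vertex 17.872 11.862 0.000
    endloop
  endfacet
  facet normal 0.0000 0.0000 -1.0000
    outer loop
      vertex 16.712 4.014 0.000
      vertex 9.852 0.027 0.000
      vertex 17.872 11.862 0.000
    endloop
  endfacet
  facet normal 0.0000 0.0000 1.0000
    outer loop
      vertex 17.872 11.862 21.003
      vertex 12.460 17.663 21.003
      vertex 4.550 17.048 21.003
    endloop
  endfacet
  facet normal 0.0000 0.0000 1.0000
    outer loop
      vertex 17.872 11.862 21.003
      vertex 4.550 17.048 21.003
      vertex 0.098 10.481 21.003
    endloop
  endfacet
  facet normal 0.0000 0.0000 1.0000
    outer loop
      vertex 17.872 11.862 21.003
      vertex 0.098 10.481 21.003
      vertex 2.458 2.906 21.003
    endloop
  endfacet
  facet normal 0.0000 0.0000 1.0000
    outer loop
      vertex 17.872 11.862 21.003
      vertex 2.458 2.906 21.003
      vertex 9.852 0.027 21.003
    endloop
  endfacet
  facet normal 0.0000 0.0000 1.0000
    outer loop
      vertex 17.872 11.862 21.003
      vertex 9.852 0.027 21.003
      vertex 16.712 4.014 21.003
    endloop
  endfacet
  facet normal 0.7312 0.6822 0.0000
    outer loop
      vertex 17.872 11.862 0.000
      vertex 12.460 17.663 0.000
      vertex 12.460 17.663 21.003
    endloop
  endfacet
  facet normal 0.7312 0.6822 0.0000
    outer loop
      vertex 17.872 11.862 0.000
      vertex 12.460 17.663 21.003
      vertex 17.872 11.862 21.003
    endloop
  endfacet
  facet normal -0.0775 0.9970 0.0000
    outer loop
      vertex 12.460 17.663 0.000
      vertex 4.550 17.048 0.000
      vertex 4.550 17.048 21.003
    endloop
  endfacet
  facet normal -0.0775 0.9970 0.0000
    outer loop
      vertex 12.460 17.663 0.000
      vertex 4.550 17.048 21.003
      vertex 12.460 17.663 21.003
    endloop
  endfacet
  facet normal -0.8277 0.5611 0.0000
    outer loop
      vertex 4.550 17.048 0.000
      vertex 0.098 10.481 0.000
      vertex 0.098 10.481 21.003
    endloop
  endfacet
  facet normal -0.8277 0.5611 0.0000
    outer loop
      vertex 4.550 17.048 0.000
      vertex 0.098 10.481 21.003
      vertex 4.550 17.048 21.003
    endloop
  endfacet
  facet normal -0.9547 -0.2974 0.0000
    outer loop
      vertex 0.098 10.481 0.000
      vertex 2.458 2.906 0.000
      vertex 2.458 2.906 21.003
    endloop
  endfacet
  facet normal -0.9547 -0.2974 0.0000
    outer loop
      vertex 0.098 10.481 0.000
      vertex 2.458 2.906 21.003
      vertex 0.098 10.481 21.003
    endloop
  endfacet
  facet normal -0.3628 -0.9319 0.0000
    outer loop
      vertex 2.458 2.906 0.000
      vertex 9.852 0.027 0.000
      vertex 9.852 0.027 21.003
    endloop
  endfacet
  facet normal -0.3628 -0.9319 0.0000
    outer loop
      vertex 2.458 2.906 0.000
      vertex 9.852 0.027 21.003
      vertex 2.458 2.906 21.003
    endloop
  endfacet
  facet normal 0.5025 -0.8646 0.0000
    outer loop
      vertex 9.852 0.027 0.000
      vertex 16.712 4.014 0.000
      vertex 16.712 4.014 21.003
    endloop
  endfacet
  facet normal 0.5025 -0.8646 0.0000
    outer loop
      vertex 9.852 0.027 0.000
      vertex 16.712 4.014 21.003
      vertex 9.852 0.027 21.003
    endloop
  endfacet
  facet normal 0.9893 -0.1462 0.0000
    outer loop
      vertex 16.712 4.014 0.000
      vertex 17.872 11.862 0.000
      vertex 17.872 11.862 21.003
    endloop
  endfacet
  facet normal 0.9893 -0.1462 0.0000
    outer loop
      vertex 16.712 4.014 0.000
      vertex 17.872 11.862 21.003
      vertex 16.712 4.014 21.003
    endloop
  endfacet
endsolid part

The G0 Z moves step by Δz≈3.501 mm. Every layer's G1 loop is the same polygon, so the solid is a straight extrusion of it from z=0 to z≈21. Closing with flat bottom and top caps and triangulating gives 24 facets — a regular 7-sided prism (a cylinder approximated with 7 flat sides), circumscribed radius ≈ 9.14 mm, height ≈ 21 mm.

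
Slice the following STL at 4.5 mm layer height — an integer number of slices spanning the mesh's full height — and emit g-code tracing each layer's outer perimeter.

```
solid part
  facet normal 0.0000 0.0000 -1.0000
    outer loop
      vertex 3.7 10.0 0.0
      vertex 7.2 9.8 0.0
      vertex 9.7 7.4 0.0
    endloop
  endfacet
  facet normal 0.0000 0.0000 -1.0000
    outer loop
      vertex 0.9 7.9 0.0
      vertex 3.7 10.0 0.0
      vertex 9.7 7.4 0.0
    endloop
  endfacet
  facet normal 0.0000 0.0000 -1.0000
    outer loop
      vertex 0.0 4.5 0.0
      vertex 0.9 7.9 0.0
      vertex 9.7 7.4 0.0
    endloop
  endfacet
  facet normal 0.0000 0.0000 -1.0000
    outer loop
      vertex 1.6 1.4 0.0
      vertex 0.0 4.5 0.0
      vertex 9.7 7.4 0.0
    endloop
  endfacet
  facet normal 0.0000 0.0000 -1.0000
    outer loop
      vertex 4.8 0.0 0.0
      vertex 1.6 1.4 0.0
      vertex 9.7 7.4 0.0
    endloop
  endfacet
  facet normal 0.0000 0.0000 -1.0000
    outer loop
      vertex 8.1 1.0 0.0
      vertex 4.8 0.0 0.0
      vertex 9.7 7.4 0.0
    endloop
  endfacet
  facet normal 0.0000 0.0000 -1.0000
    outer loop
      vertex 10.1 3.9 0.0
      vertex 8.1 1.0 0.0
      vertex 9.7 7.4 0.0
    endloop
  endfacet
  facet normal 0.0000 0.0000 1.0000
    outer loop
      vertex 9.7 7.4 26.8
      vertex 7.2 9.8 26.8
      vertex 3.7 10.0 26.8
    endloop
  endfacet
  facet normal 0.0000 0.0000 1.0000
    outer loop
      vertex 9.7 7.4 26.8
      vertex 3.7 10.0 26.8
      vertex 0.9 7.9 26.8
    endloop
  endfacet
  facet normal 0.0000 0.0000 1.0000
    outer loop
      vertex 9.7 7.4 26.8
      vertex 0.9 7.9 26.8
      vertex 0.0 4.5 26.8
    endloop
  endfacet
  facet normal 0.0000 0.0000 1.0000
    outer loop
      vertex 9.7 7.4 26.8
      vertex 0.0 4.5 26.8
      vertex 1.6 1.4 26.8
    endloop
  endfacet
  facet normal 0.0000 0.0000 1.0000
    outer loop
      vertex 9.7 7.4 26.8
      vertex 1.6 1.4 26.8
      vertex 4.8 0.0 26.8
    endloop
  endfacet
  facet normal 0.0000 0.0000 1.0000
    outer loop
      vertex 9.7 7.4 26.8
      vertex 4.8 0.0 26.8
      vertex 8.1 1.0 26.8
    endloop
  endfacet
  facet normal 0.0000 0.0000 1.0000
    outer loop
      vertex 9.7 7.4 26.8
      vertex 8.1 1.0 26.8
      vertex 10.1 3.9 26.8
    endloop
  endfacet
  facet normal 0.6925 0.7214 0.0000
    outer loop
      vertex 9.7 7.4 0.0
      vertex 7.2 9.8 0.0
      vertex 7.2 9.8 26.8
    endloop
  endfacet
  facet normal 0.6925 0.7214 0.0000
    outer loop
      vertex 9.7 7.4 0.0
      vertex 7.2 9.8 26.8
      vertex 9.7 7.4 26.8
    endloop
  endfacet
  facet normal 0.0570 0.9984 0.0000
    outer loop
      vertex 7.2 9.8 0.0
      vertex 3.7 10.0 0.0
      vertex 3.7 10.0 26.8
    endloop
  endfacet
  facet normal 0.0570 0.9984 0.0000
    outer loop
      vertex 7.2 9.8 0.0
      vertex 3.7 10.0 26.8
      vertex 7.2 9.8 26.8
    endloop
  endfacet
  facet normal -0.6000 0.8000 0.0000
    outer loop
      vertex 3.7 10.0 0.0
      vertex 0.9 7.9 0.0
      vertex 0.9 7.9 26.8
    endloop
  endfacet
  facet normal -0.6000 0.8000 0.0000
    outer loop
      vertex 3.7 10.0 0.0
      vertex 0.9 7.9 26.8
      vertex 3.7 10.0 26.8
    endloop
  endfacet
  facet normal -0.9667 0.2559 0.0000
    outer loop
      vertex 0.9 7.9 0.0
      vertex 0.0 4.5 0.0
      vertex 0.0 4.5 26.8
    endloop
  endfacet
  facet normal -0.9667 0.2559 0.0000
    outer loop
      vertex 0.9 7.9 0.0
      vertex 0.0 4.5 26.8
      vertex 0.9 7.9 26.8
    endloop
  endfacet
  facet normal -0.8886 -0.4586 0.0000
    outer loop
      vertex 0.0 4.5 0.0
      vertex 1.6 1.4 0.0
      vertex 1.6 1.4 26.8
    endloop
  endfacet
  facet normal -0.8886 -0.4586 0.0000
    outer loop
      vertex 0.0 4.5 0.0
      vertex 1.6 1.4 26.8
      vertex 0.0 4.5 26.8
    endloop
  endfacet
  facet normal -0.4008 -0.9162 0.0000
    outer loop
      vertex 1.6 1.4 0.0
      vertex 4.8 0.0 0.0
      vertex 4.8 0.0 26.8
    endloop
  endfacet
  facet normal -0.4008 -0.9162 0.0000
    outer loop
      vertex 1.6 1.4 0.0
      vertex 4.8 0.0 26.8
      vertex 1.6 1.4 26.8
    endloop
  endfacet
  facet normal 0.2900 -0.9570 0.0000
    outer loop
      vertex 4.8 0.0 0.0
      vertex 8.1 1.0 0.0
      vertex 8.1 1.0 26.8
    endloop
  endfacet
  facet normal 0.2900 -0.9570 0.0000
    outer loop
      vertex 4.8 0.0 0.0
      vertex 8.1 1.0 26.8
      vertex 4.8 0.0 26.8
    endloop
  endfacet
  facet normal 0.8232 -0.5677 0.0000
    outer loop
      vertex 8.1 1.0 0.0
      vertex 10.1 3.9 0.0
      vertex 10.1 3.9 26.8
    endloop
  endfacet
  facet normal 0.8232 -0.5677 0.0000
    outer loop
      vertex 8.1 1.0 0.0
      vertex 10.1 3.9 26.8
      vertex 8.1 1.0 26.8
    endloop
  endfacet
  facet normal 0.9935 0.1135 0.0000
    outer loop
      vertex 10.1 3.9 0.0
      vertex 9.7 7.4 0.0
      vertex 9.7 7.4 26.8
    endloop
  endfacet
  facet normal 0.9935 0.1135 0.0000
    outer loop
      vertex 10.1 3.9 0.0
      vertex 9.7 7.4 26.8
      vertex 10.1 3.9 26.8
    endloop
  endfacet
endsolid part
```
; perimeter-only toolpath
G21 ; units = mm
G90 ; absolute positioning
G28 ; home
; layer 1
G0 Z4.5
G0 X9.7 Y7.4
G1 X7.2 Y9.8
G1 X3.7 Y10.0
G1 X0.9 Y7.9
G1 X0.0 Y4.5
G1 X1.6 Y1.4
G1 X4.8 Y0.0
G1 X8.1 Y1.0
G1 X10.1 Y3.9
G1 X9.7 Y7.4
; layer 2
G0 Z8.9
G0 X9.7 Y7.4
G1 X7.2 Y9.8
G1 X3.7 Y10.0
G1 X0.9 Y7.9
G1 X0.0 Y4.5
G1 X1.6 Y1.4
G1 X4.8 Y0.0
G1 X8.1 Y1.0
G1 X10.1 Y3.9
G1 X9.7 Y7.4
; layer 3
G0 Z13.4
G0 X9.7 Y7.4
G1 X7.2 Y9.8
G1 X3.7 Y10.0
G1 X0.9 Y7.9
G1 X0.0 Y4.5
G1 X1.6 Y1.4
G1 X4.8 Y0.0
G1 X8.1 Y1.0
G1 X10.1 Y3.9
G1 X9.7 Y7.4
; layer 4
G0 Z17.9
G0 X9.7 Y7.4
G1 X7.2 Y9.8
G1 X3.7 Y10.0
G1 X0.9 Y7.9
G1 X0.0 Y4.5
G1 X1.6 Y1.4
G1 X4.8 Y0.0
G1 X8.1 Y1.0
G1 X10.1 Y3.9
G1 X9.7 Y7.4
; layer 5
G0 Z22.3
G0 X9.7 Y7.4
G1 X7.2 Y9.8
G1 X3.7 Y10.0
G1 X0.9 Y7.9
G1 X0.0 Y4.5
G1 X1.6 Y1.4
G1 X4.8 Y0.0
G1 X8.1 Y1.0
G1 X10.1 Y3.9
G1 X9.7 Y7.4
; layer 6
G0 Z26.8
G0 X9.7 Y7.4
G1 X7.2 Y9.8
G1 X3.7 Y10.0
G1 X0.9 Y7.9
G1 X0.0 Y4.5
G1 X1.6 Y1.4
G1 X4.8 Y0.0
G1 X8.1 Y1.0
G1 X10.1 Y3.9
G1 X9.7 Y7.4
M2 ; end

The solid is a regular 9-sided prism (a cylinder approximated with 9 flat sides), circumscribed radius ≈ 5.1 mm, height ≈ 26.8 mm. Slicing at Δz = 4.5 mm — 6 equal slices spanning the solid's height, so layer i sits at z = i·h/6 — gives 6 non-empty perimeters. Each is a 9-segment closed polygon; G0 lifts to the layer z and rapids to the start vertex, then G1 traces the edges.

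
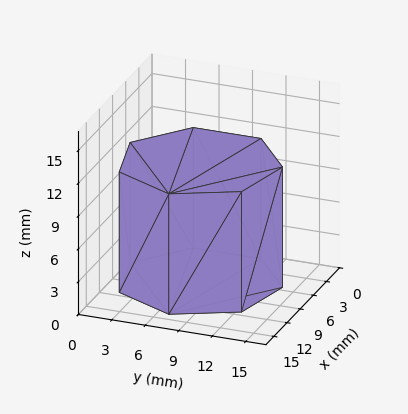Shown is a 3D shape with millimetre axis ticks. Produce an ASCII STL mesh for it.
Reading the render: the shape is a regular 7-sided prism (a cylinder approximated with 7 flat sides), circumscribed radius ≈ 7 mm, height ≈ 11 mm (dimensions read to the nearest mm from the axis ticks). For the STL, each face is triangulated and given an outward normal.

solid part
  facet normal 0.0000 0.0000 -1.0000
    outer loop
      vertex 5.442 13.824 0.000
      vertex 11.364 12.473 0.000
      vertex 14.000 7.000 0.000
    endloop
  endfacet
  facet normal 0.0000 0.0000 -1.0000
    outer loop
      vertex 0.693 10.037 0.000
      vertex 5.442 13.824 0.000
      vertex 14.000 7.000 0.000
    endloop
  endfacet
  facet normal 0.0000 0.0000 -1.0000
    outer loop
      vertex 0.693 3.963 0.000
      vertex 0.693 10.037 0.000
      vertex 14.000 7.000 0.000
    endloop
  endfacet
  facet normal 0.0000 0.0000 -1.0000
    outer loop
      vertex 5.442 0.176 0.000
      vertex 0.693 3.963 0.000
      vertex 14.000 7.000 0.000
    endloop
  endfacet
  facet normal 0.0000 0.0000 -1.0000
    outer loop
      vertex 11.364 1.527 0.000
      vertex 5.442 0.176 0.000
      vertex 14.000 7.000 0.000
    endloop
  endfacet
  facet normal 0.0000 0.0000 1.0000
    outer loop
      vertex 14.000 7.000 11.000
      vertex 11.364 12.473 11.000
      vertex 5.442 13.824 11.000
    endloop
  endfacet
  facet normal 0.0000 0.0000 1.0000
    outer loop
      vertex 14.000 7.000 11.000
      vertex 5.442 13.824 11.000
      vertex 0.693 10.037 11.000
    endloop
  endfacet
  facet normal 0.0000 0.0000 1.0000
    outer loop
      vertex 14.000 7.000 11.000
      vertex 0.693 10.037 11.000
      vertex 0.693 3.963 11.000
    endloop
  endfacet
  facet normal 0.0000 0.0000 1.0000
    outer loop
      vertex 14.000 7.000 11.000
      vertex 0.693 3.963 11.000
      vertex 5.442 0.176 11.000
    endloop
  endfacet
  facet normal 0.0000 0.0000 1.0000
    outer loop
      vertex 14.000 7.000 11.000
      vertex 5.442 0.176 11.000
      vertex 11.364 1.527 11.000
    endloop
  endfacet
  facet normal 0.9009 0.4339 0.0000
    outer loop
      vertex 14.000 7.000 0.000
      vertex 11.364 12.473 0.000
      vertex 11.364 12.473 11.000
    endloop
  endfacet
  facet normal 0.9009 0.4339 0.0000
    outer loop
      vertex 14.000 7.000 0.000
      vertex 11.364 12.473 11.000
      vertex 14.000 7.000 11.000
    endloop
  endfacet
  facet normal 0.2224 0.9750 0.0000
    outer loop
      vertex 11.364 12.473 0.000
      vertex 5.442 13.824 0.000
      vertex 5.442 13.824 11.000
    endloop
  endfacet
  facet normal 0.2224 0.9750 0.0000
    outer loop
      vertex 11.364 12.473 0.000
      vertex 5.442 13.824 11.000
      vertex 11.364 12.473 11.000
    endloop
  endfacet
  facet normal -0.6235 0.7818 0.0000
    outer loop
      vertex 5.442 13.824 0.000
      vertex 0.693 10.037 0.000
      vertex 0.693 10.037 11.000
    endloop
  endfacet
  facet normal -0.6235 0.7818 0.0000
    outer loop
      vertex 5.442 13.824 0.000
      vertex 0.693 10.037 11.000
      vertex 5.442 13.824 11.000
    endloop
  endfacet
  facet normal -1.0000 0.0000 0.0000
    outer loop
      vertex 0.693 10.037 0.000
      vertex 0.693 3.963 0.000
      vertex 0.693 3.963 11.000
    endloop
  endfacet
  facet normal -1.0000 0.0000 0.0000
    outer loop
      vertex 0.693 10.037 0.000
      vertex 0.693 3.963 11.000
      vertex 0.693 10.037 11.000
    endloop
  endfacet
  facet normal -0.6235 -0.7818 0.0000
    outer loop
      vertex 0.693 3.963 0.000
      vertex 5.442 0.176 0.000
      vertex 5.442 0.176 11.000
    endloop
  endfacet
  facet normal -0.6235 -0.7818 0.0000
    outer loop
      vertex 0.693 3.963 0.000
      vertex 5.442 0.176 11.000
      vertex 0.693 3.963 11.000
    endloop
  endfacet
  facet normal 0.2224 -0.9750 0.0000
    outer loop
      vertex 5.442 0.176 0.000
      vertex 11.364 1.527 0.000
      vertex 11.364 1.527 11.000
    endloop
  endfacet
  facet normal 0.2224 -0.9750 0.0000
    outer loop
      vertex 5.442 0.176 0.000
      vertex 11.364 1.527 11.000
      vertex 5.442 0.176 11.000
    endloop
  endfacet
  facet normal 0.9009 -0.4339 0.0000
    outer loop
      vertex 11.364 1.527 0.000
      vertex 14.000 7.000 0.000
      vertex 14.000 7.000 11.000
    endloop
  endfacet
  facet normal 0.9009 -0.4339 0.0000
    outer loop
      vertex 11.364 1.527 0.000
      vertex 14.000 7.000 11.000
      vertex 11.364 1.527 11.000
    endloop
  endfacet
endsolid part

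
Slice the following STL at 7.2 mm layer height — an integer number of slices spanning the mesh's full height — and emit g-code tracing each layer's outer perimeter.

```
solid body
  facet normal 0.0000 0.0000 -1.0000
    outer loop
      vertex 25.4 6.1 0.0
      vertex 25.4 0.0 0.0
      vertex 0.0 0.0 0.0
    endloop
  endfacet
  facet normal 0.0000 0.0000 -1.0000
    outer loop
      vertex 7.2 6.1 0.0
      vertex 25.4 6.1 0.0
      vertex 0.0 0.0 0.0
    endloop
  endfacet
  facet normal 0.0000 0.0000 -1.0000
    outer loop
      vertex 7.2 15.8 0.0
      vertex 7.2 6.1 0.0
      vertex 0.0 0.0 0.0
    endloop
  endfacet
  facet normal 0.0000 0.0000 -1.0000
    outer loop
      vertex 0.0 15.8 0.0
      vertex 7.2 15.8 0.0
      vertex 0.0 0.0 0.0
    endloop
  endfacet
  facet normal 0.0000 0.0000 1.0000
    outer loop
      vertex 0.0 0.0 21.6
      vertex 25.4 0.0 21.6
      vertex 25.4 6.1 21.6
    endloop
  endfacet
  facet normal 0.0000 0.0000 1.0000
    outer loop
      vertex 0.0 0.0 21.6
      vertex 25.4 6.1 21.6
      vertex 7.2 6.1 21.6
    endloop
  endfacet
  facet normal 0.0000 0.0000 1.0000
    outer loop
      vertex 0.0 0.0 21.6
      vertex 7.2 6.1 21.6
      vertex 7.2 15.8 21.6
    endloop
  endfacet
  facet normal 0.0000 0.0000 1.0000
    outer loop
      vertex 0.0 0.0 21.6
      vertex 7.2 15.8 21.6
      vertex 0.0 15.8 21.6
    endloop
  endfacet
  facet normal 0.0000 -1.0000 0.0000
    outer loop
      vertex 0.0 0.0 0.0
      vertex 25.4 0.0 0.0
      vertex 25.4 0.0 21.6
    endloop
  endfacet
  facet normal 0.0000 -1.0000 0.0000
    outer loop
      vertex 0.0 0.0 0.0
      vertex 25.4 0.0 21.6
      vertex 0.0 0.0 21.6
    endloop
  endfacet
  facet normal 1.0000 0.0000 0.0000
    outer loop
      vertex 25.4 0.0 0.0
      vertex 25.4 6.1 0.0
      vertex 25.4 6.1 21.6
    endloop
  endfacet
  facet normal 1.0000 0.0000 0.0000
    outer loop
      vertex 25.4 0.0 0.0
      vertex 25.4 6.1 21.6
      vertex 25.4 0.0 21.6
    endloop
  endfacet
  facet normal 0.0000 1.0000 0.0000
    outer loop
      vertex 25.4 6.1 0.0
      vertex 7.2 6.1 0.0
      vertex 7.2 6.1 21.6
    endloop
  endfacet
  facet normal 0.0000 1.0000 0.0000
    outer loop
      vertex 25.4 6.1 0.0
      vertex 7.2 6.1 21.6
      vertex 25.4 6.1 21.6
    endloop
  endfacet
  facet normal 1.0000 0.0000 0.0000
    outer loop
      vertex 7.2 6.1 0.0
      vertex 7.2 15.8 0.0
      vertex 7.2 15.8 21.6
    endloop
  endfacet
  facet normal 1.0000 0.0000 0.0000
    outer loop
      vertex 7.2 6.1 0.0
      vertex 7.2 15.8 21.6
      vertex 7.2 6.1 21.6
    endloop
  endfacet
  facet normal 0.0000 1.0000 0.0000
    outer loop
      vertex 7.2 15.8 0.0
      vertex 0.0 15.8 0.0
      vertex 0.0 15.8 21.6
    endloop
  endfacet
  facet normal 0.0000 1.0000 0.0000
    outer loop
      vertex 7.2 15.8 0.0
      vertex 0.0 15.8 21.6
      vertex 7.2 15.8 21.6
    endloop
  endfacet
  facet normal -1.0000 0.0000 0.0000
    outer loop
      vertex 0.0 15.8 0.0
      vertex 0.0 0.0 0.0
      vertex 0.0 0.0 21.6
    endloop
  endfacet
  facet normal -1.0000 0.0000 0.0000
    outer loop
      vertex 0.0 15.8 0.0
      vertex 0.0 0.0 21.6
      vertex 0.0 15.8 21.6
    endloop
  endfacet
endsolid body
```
; perimeter-only toolpath
G21 ; units = mm
G90 ; absolute positioning
G28 ; home
; layer 1
G0 Z7.2
G0 X0.0 Y0.0
G1 X25.4 Y0.0
G1 X25.4 Y6.1
G1 X7.2 Y6.1
G1 X7.2 Y15.8
G1 X0.0 Y15.8
G1 X0.0 Y0.0
; layer 2
G0 Z14.4
G0 X0.0 Y0.0
G1 X25.4 Y0.0
G1 X25.4 Y6.1
G1 X7.2 Y6.1
G1 X7.2 Y15.8
G1 X0.0 Y15.8
G1 X0.0 Y0.0
; layer 3
G0 Z21.6
G0 X0.0 Y0.0
G1 X25.4 Y0.0
G1 X25.4 Y6.1
G1 X7.2 Y6.1
G1 X7.2 Y15.8
G1 X0.0 Y15.8
G1 X0.0 Y0.0
M2 ; end

The solid is an L-shaped prism: outer 25.4 × 15.8 mm, arm thicknesses ≈ 6.1 mm (horizontal) and 7.2 mm (vertical), extruded 21.6 mm in z. Slicing at Δz = 7.2 mm — 3 equal slices spanning the solid's height, so layer i sits at z = i·h/3 — gives 3 non-empty perimeters. Each is a 6-segment closed polygon; G0 lifts to the layer z and rapids to the start vertex, then G1 traces the edges.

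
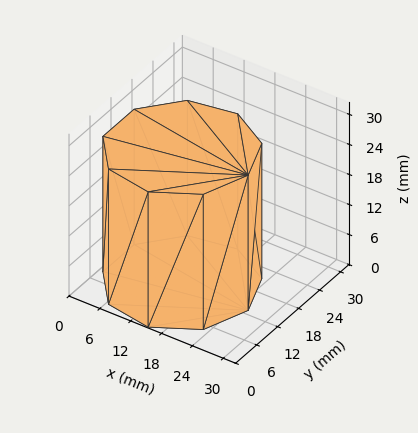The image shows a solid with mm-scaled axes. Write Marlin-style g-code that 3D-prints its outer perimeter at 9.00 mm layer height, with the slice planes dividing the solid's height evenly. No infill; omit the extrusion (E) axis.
Reading the render: the shape is a regular 9-sided prism (a cylinder approximated with 9 flat sides), circumscribed radius ≈ 13 mm, height ≈ 27 mm (dimensions read to the nearest mm from the axis ticks). For the g-code, the solid's height is divided into equal slices at the stated Δz and each level perimeter traced with G1 moves after a G0 lift.

; perimeter-only toolpath
G21 ; units = mm
G90 ; absolute positioning
G28 ; home
; layer 1
G0 Z9.00
G0 X26.00 Y13.00
G1 X22.96 Y21.36
G1 X15.26 Y25.80
G1 X6.50 Y24.26
G1 X0.78 Y17.45
G1 X0.78 Y8.55
G1 X6.50 Y1.74
G1 X15.26 Y0.20
G1 X22.96 Y4.64
G1 X26.00 Y13.00
; layer 2
G0 Z18.00
G0 X26.00 Y13.00
G1 X22.96 Y21.36
G1 X15.26 Y25.80
G1 X6.50 Y24.26
G1 X0.78 Y17.45
G1 X0.78 Y8.55
G1 X6.50 Y1.74
G1 X15.26 Y0.20
G1 X22.96 Y4.64
G1 X26.00 Y13.00
; layer 3
G0 Z27.00
G0 X26.00 Y13.00
G1 X22.96 Y21.36
G1 X15.26 Y25.80
G1 X6.50 Y24.26
G1 X0.78 Y17.45
G1 X0.78 Y8.55
G1 X6.50 Y1.74
G1 X15.26 Y0.20
G1 X22.96 Y4.64
G1 X26.00 Y13.00
M2 ; end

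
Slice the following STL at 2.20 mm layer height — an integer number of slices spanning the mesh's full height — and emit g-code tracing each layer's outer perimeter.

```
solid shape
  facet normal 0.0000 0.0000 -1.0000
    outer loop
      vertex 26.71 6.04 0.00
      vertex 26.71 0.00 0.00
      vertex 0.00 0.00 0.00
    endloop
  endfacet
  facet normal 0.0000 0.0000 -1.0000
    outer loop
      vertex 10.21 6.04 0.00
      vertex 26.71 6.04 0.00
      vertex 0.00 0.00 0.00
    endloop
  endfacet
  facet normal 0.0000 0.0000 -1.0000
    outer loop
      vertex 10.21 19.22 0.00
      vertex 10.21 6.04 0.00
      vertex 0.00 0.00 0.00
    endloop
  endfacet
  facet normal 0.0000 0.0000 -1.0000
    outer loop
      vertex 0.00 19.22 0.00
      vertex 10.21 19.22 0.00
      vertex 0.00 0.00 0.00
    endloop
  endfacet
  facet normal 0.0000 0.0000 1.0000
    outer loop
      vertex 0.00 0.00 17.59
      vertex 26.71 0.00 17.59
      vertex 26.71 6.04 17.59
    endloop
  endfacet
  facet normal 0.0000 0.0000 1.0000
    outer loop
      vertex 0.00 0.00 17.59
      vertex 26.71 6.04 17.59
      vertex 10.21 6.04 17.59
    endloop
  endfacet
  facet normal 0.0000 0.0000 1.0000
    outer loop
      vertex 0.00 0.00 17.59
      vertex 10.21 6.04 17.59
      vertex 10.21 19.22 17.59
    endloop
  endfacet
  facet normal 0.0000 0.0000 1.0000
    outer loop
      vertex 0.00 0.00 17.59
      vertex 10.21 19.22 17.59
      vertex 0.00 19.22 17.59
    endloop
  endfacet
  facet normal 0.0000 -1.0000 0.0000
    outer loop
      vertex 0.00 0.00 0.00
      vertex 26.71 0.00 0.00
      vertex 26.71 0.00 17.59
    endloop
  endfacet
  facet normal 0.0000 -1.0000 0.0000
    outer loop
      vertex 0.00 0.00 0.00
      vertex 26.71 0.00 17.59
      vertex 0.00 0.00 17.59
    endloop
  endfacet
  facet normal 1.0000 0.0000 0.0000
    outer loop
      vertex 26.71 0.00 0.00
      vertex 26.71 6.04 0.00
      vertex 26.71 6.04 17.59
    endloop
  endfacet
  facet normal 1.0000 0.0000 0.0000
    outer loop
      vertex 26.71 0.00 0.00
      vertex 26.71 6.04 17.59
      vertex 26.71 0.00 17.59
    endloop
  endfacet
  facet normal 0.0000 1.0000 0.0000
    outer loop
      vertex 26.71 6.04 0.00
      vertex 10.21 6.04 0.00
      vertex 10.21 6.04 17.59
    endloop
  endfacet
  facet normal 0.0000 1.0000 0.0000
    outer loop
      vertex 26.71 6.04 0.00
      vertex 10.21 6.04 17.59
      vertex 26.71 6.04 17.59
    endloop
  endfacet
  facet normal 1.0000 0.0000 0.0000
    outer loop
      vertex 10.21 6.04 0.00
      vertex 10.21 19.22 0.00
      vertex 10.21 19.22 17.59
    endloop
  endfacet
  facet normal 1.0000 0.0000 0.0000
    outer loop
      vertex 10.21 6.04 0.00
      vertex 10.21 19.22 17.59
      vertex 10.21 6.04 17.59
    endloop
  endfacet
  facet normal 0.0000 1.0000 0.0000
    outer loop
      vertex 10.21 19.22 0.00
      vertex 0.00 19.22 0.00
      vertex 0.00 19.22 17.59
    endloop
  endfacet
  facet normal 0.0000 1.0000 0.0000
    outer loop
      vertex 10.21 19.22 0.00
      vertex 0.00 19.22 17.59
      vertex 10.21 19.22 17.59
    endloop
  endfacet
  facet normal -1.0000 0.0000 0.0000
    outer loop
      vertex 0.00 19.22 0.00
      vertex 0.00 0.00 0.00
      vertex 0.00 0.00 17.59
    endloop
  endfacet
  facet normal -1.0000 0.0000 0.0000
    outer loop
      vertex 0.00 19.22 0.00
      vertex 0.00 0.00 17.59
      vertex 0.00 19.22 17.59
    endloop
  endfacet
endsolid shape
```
; perimeter-only toolpath
G21 ; units = mm
G90 ; absolute positioning
G28 ; home
; layer 1
G0 Z2.20
G0 X0.00 Y0.00
G1 X26.71 Y0.00
G1 X26.71 Y6.04
G1 X10.21 Y6.04
G1 X10.21 Y19.22
G1 X0.00 Y19.22
G1 X0.00 Y0.00
; layer 2
G0 Z4.40
G0 X0.00 Y0.00
G1 X26.71 Y0.00
G1 X26.71 Y6.04
G1 X10.21 Y6.04
G1 X10.21 Y19.22
G1 X0.00 Y19.22
G1 X0.00 Y0.00
; layer 3
G0 Z6.60
G0 X0.00 Y0.00
G1 X26.71 Y0.00
G1 X26.71 Y6.04
G1 X10.21 Y6.04
G1 X10.21 Y19.22
G1 X0.00 Y19.22
G1 X0.00 Y0.00
; layer 4
G0 Z8.79
G0 X0.00 Y0.00
G1 X26.71 Y0.00
G1 X26.71 Y6.04
G1 X10.21 Y6.04
G1 X10.21 Y19.22
G1 X0.00 Y19.22
G1 X0.00 Y0.00
; layer 5
G0 Z10.99
G0 X0.00 Y0.00
G1 X26.71 Y0.00
G1 X26.71 Y6.04
G1 X10.21 Y6.04
G1 X10.21 Y19.22
G1 X0.00 Y19.22
G1 X0.00 Y0.00
; layer 6
G0 Z13.19
G0 X0.00 Y0.00
G1 X26.71 Y0.00
G1 X26.71 Y6.04
G1 X10.21 Y6.04
G1 X10.21 Y19.22
G1 X0.00 Y19.22
G1 X0.00 Y0.00
; layer 7
G0 Z15.39
G0 X0.00 Y0.00
G1 X26.71 Y0.00
G1 X26.71 Y6.04
G1 X10.21 Y6.04
G1 X10.21 Y19.22
G1 X0.00 Y19.22
G1 X0.00 Y0.00
; layer 8
G0 Z17.59
G0 X0.00 Y0.00
G1 X26.71 Y0.00
G1 X26.71 Y6.04
G1 X10.21 Y6.04
G1 X10.21 Y19.22
G1 X0.00 Y19.22
G1 X0.00 Y0.00
M2 ; end

The solid is an L-shaped prism: outer 26.7 × 19.2 mm, arm thicknesses ≈ 6.04 mm (horizontal) and 10.2 mm (vertical), extruded 17.6 mm in z. Slicing at Δz = 2.20 mm — 8 equal slices spanning the solid's height, so layer i sits at z = i·h/8 — gives 8 non-empty perimeters. Each is a 6-segment closed polygon; G0 lifts to the layer z and rapids to the start vertex, then G1 traces the edges.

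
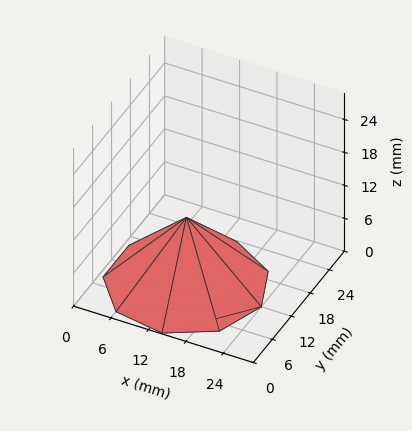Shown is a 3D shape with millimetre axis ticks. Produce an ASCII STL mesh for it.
Reading the render: the shape is a regular 9-sided pyramid, base circumscribed radius ≈ 12 mm, apex at z ≈ 12 mm (dimensions read to the nearest mm from the axis ticks). For the STL, each face is triangulated and given an outward normal.

solid part
  facet normal 0.0000 0.0000 -1.0000
    outer loop
      vertex 14.084 23.818 0.000
      vertex 21.193 19.713 0.000
      vertex 24.000 12.000 0.000
    endloop
  endfacet
  facet normal 0.0000 0.0000 -1.0000
    outer loop
      vertex 6.000 22.392 0.000
      vertex 14.084 23.818 0.000
      vertex 24.000 12.000 0.000
    endloop
  endfacet
  facet normal 0.0000 0.0000 -1.0000
    outer loop
      vertex 0.724 16.104 0.000
      vertex 6.000 22.392 0.000
      vertex 24.000 12.000 0.000
    endloop
  endfacet
  facet normal 0.0000 0.0000 -1.0000
    outer loop
      vertex 0.724 7.896 0.000
      vertex 0.724 16.104 0.000
      vertex 24.000 12.000 0.000
    endloop
  endfacet
  facet normal 0.0000 0.0000 -1.0000
    outer loop
      vertex 6.000 1.608 0.000
      vertex 0.724 7.896 0.000
      vertex 24.000 12.000 0.000
    endloop
  endfacet
  facet normal 0.0000 0.0000 -1.0000
    outer loop
      vertex 14.084 0.182 0.000
      vertex 6.000 1.608 0.000
      vertex 24.000 12.000 0.000
    endloop
  endfacet
  facet normal 0.0000 0.0000 -1.0000
    outer loop
      vertex 21.193 4.287 0.000
      vertex 14.084 0.182 0.000
      vertex 24.000 12.000 0.000
    endloop
  endfacet
  facet normal 0.6848 0.2492 0.6848
    outer loop
      vertex 24.000 12.000 0.000
      vertex 21.193 19.713 0.000
      vertex 12.000 12.000 12.000
    endloop
  endfacet
  facet normal 0.3644 0.6311 0.6848
    outer loop
      vertex 21.193 19.713 0.000
      vertex 14.084 23.818 0.000
      vertex 12.000 12.000 12.000
    endloop
  endfacet
  facet normal -0.1266 0.7177 0.6848
    outer loop
      vertex 14.084 23.818 0.000
      vertex 6.000 22.392 0.000
      vertex 12.000 12.000 12.000
    endloop
  endfacet
  facet normal -0.5583 0.4684 0.6848
    outer loop
      vertex 6.000 22.392 0.000
      vertex 0.724 16.104 0.000
      vertex 12.000 12.000 12.000
    endloop
  endfacet
  facet normal -0.7287 0.0000 0.6848
    outer loop
      vertex 0.724 16.104 0.000
      vertex 0.724 7.896 0.000
      vertex 12.000 12.000 12.000
    endloop
  endfacet
  facet normal -0.5583 -0.4684 0.6848
    outer loop
      vertex 0.724 7.896 0.000
      vertex 6.000 1.608 0.000
      vertex 12.000 12.000 12.000
    endloop
  endfacet
  facet normal -0.1266 -0.7177 0.6848
    outer loop
      vertex 6.000 1.608 0.000
      vertex 14.084 0.182 0.000
      vertex 12.000 12.000 12.000
    endloop
  endfacet
  facet normal 0.3644 -0.6311 0.6848
    outer loop
      vertex 14.084 0.182 0.000
      vertex 21.193 4.287 0.000
      vertex 12.000 12.000 12.000
    endloop
  endfacet
  facet normal 0.6848 -0.2492 0.6848
    outer loop
      vertex 21.193 4.287 0.000
      vertex 24.000 12.000 0.000
      vertex 12.000 12.000 12.000
    endloop
  endfacet
endsolid part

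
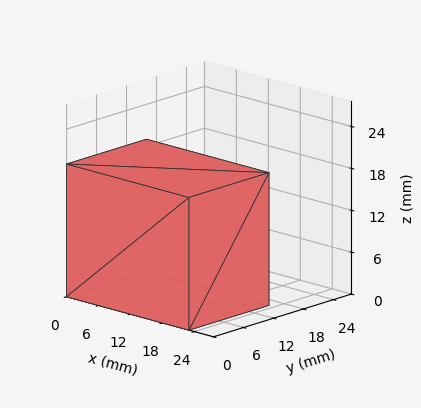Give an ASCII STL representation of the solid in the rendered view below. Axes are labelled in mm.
Reading the render: the shape is a rectangular box, roughly 23 × 16 mm footprint and 19 mm tall (dimensions read to the nearest mm from the axis ticks). For the STL, each face is triangulated and given an outward normal.

solid part
  facet normal 0.0000 0.0000 -1.0000
    outer loop
      vertex 23.000 16.000 0.000
      vertex 23.000 0.000 0.000
      vertex 0.000 0.000 0.000
    endloop
  endfacet
  facet normal 0.0000 0.0000 -1.0000
    outer loop
      vertex 0.000 16.000 0.000
      vertex 23.000 16.000 0.000
      vertex 0.000 0.000 0.000
    endloop
  endfacet
  facet normal 0.0000 0.0000 1.0000
    outer loop
      vertex 0.000 0.000 19.000
      vertex 23.000 0.000 19.000
      vertex 23.000 16.000 19.000
    endloop
  endfacet
  facet normal 0.0000 0.0000 1.0000
    outer loop
      vertex 0.000 0.000 19.000
      vertex 23.000 16.000 19.000
      vertex 0.000 16.000 19.000
    endloop
  endfacet
  facet normal 0.0000 -1.0000 0.0000
    outer loop
      vertex 0.000 0.000 0.000
      vertex 23.000 0.000 0.000
      vertex 23.000 0.000 19.000
    endloop
  endfacet
  facet normal 0.0000 -1.0000 0.0000
    outer loop
      vertex 0.000 0.000 0.000
      vertex 23.000 0.000 19.000
      vertex 0.000 0.000 19.000
    endloop
  endfacet
  facet normal 0.0000 1.0000 0.0000
    outer loop
      vertex 23.000 16.000 19.000
      vertex 23.000 16.000 0.000
      vertex 0.000 16.000 0.000
    endloop
  endfacet
  facet normal 0.0000 1.0000 0.0000
    outer loop
      vertex 0.000 16.000 19.000
      vertex 23.000 16.000 19.000
      vertex 0.000 16.000 0.000
    endloop
  endfacet
  facet normal -1.0000 0.0000 0.0000
    outer loop
      vertex 0.000 16.000 19.000
      vertex 0.000 16.000 0.000
      vertex 0.000 0.000 0.000
    endloop
  endfacet
  facet normal -1.0000 0.0000 0.0000
    outer loop
      vertex 0.000 0.000 19.000
      vertex 0.000 16.000 19.000
      vertex 0.000 0.000 0.000
    endloop
  endfacet
  facet normal 1.0000 0.0000 0.0000
    outer loop
      vertex 23.000 0.000 0.000
      vertex 23.000 16.000 0.000
      vertex 23.000 16.000 19.000
    endloop
  endfacet
  facet normal 1.0000 0.0000 0.0000
    outer loop
      vertex 23.000 0.000 0.000
      vertex 23.000 16.000 19.000
      vertex 23.000 0.000 19.000
    endloop
  endfacet
endsolid part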